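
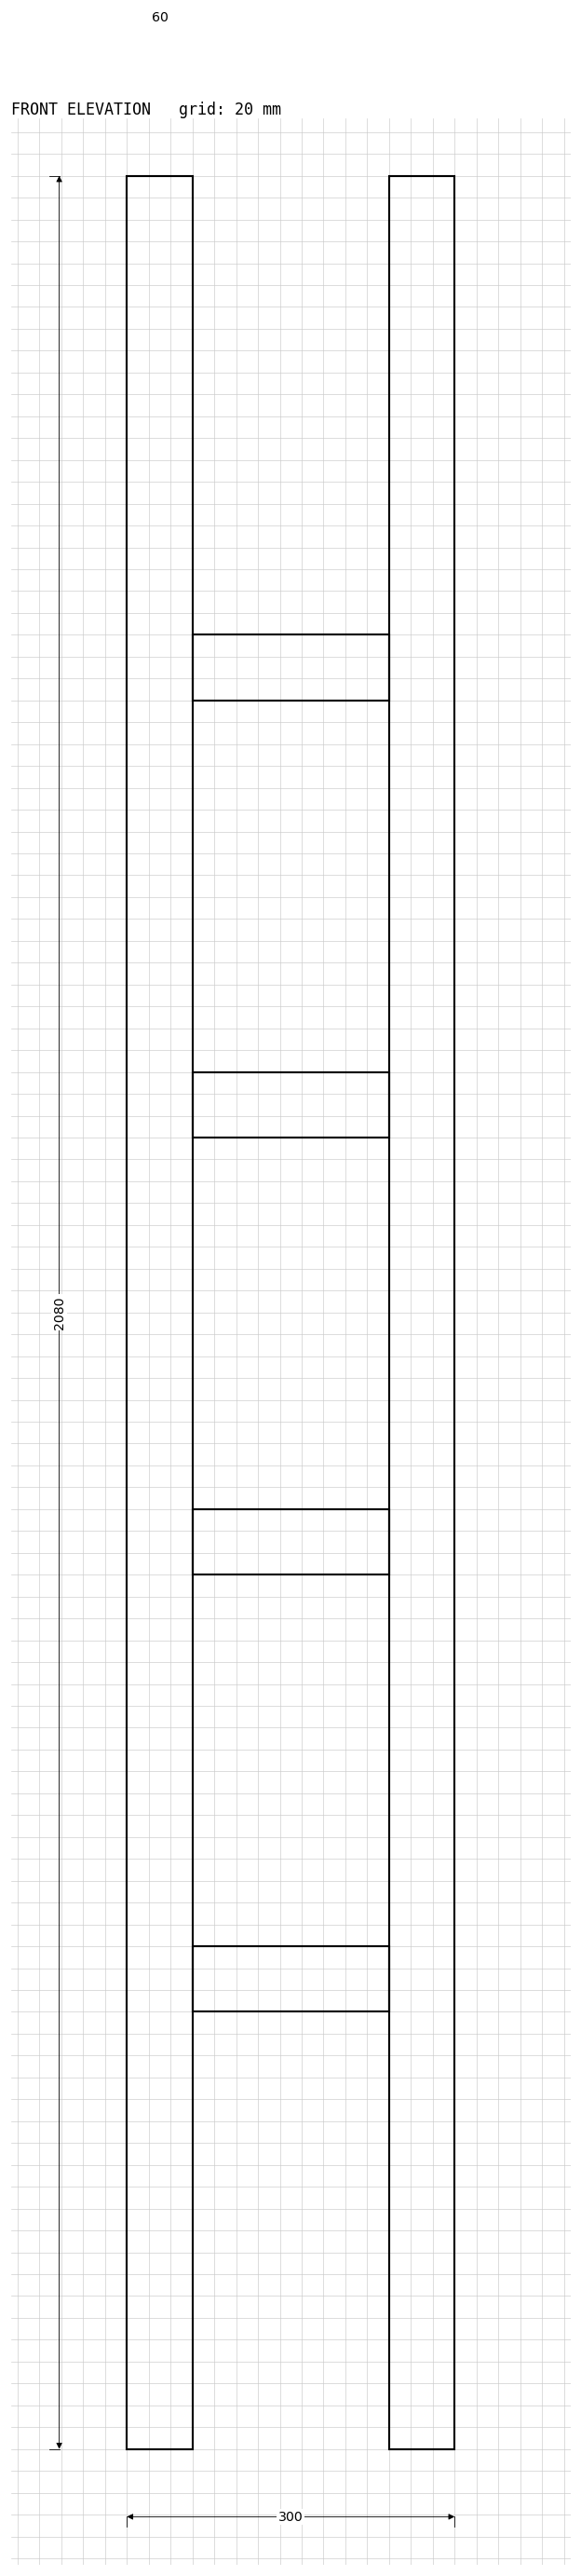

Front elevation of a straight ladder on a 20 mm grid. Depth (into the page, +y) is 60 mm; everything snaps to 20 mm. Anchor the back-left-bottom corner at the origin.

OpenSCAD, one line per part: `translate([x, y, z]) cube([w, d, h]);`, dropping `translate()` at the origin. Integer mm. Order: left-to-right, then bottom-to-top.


cube([60, 60, 2080]);
translate([60, 0, 400]) cube([180, 60, 60]);
translate([60, 0, 800]) cube([180, 60, 60]);
translate([60, 0, 1200]) cube([180, 60, 60]);
translate([60, 0, 1600]) cube([180, 60, 60]);
translate([240, 0, 0]) cube([60, 60, 2080]);


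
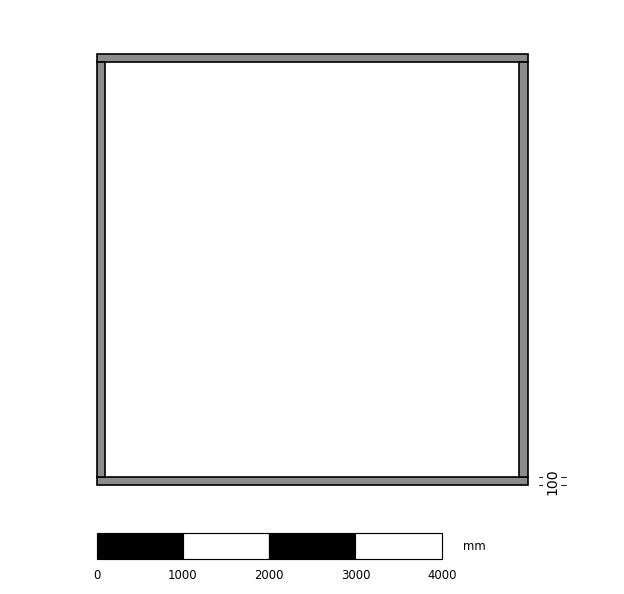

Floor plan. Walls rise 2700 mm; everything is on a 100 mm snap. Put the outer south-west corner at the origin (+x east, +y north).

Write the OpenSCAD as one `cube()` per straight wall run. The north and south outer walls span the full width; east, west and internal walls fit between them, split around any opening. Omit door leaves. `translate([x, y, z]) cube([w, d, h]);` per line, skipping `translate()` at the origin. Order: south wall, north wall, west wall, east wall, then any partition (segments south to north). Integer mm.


cube([5000, 100, 2700]);
translate([0, 4900, 0]) cube([5000, 100, 2700]);
translate([0, 100, 0]) cube([100, 4800, 2700]);
translate([4900, 100, 0]) cube([100, 4800, 2700]);


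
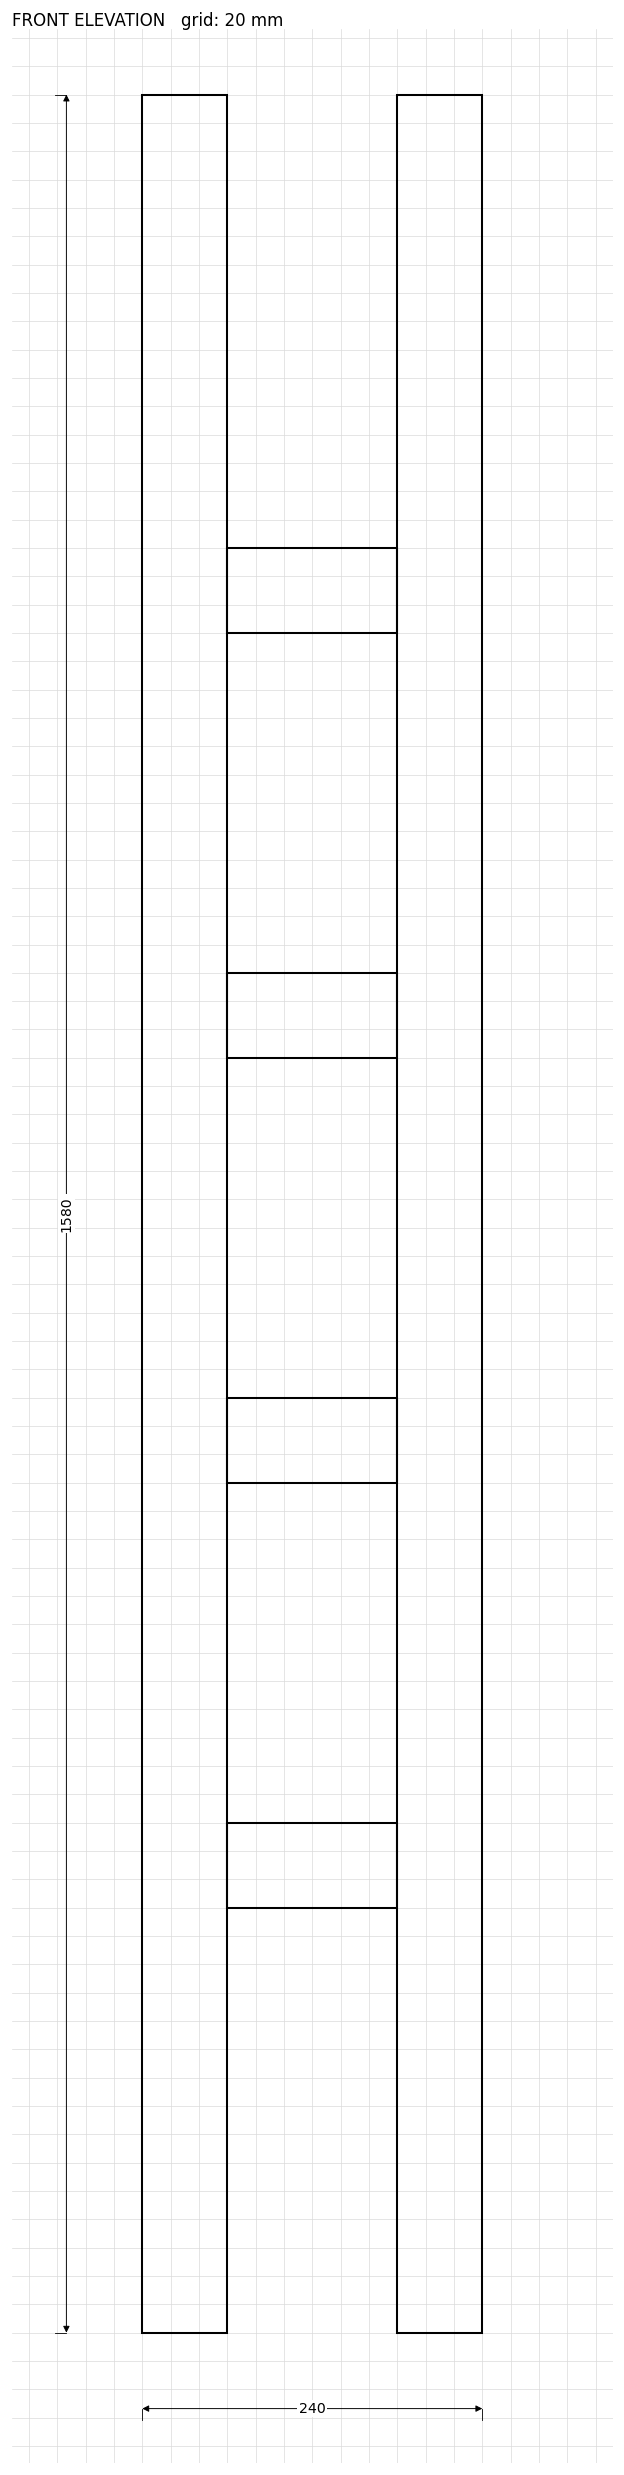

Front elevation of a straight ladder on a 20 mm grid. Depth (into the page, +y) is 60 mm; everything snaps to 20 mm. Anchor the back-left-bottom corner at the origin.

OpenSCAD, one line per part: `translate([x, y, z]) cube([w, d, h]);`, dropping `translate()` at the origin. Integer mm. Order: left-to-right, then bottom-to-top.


cube([60, 60, 1580]);
translate([60, 0, 300]) cube([120, 60, 60]);
translate([60, 0, 600]) cube([120, 60, 60]);
translate([60, 0, 900]) cube([120, 60, 60]);
translate([60, 0, 1200]) cube([120, 60, 60]);
translate([180, 0, 0]) cube([60, 60, 1580]);


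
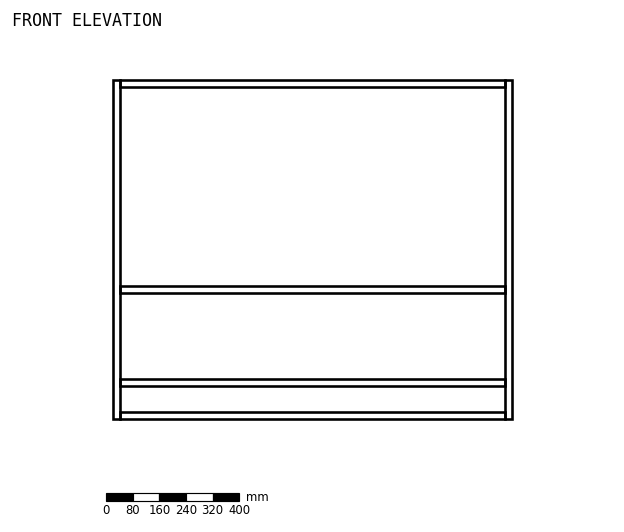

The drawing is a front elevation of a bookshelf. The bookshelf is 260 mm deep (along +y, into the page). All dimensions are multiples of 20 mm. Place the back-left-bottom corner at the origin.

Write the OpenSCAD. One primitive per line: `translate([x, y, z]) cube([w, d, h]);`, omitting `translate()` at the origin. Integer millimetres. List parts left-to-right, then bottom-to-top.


cube([20, 260, 1020]);
translate([20, 0, 0]) cube([1160, 260, 20]);
translate([20, 0, 100]) cube([1160, 260, 20]);
translate([20, 0, 380]) cube([1160, 260, 20]);
translate([20, 0, 1000]) cube([1160, 260, 20]);
translate([1180, 0, 0]) cube([20, 260, 1020]);


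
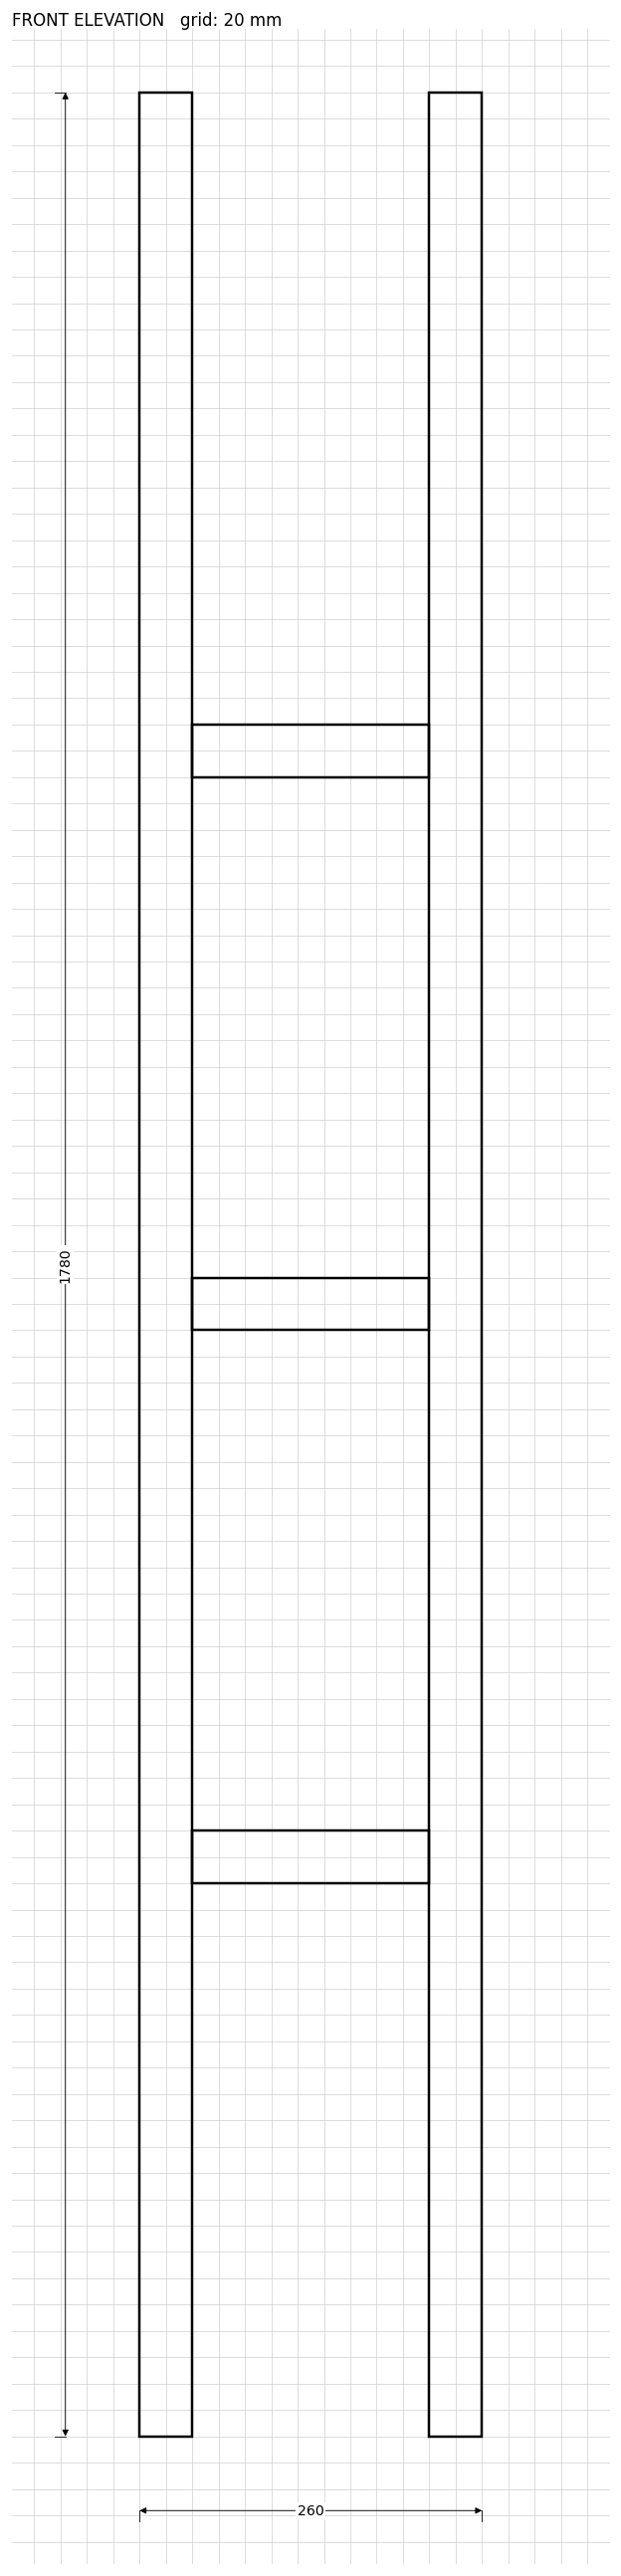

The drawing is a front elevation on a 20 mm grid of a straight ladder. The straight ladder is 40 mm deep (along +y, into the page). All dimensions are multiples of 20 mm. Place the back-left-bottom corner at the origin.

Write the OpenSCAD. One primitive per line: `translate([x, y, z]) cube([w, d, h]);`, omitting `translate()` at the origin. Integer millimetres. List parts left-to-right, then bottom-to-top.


cube([40, 40, 1780]);
translate([40, 0, 420]) cube([180, 40, 40]);
translate([40, 0, 840]) cube([180, 40, 40]);
translate([40, 0, 1260]) cube([180, 40, 40]);
translate([220, 0, 0]) cube([40, 40, 1780]);


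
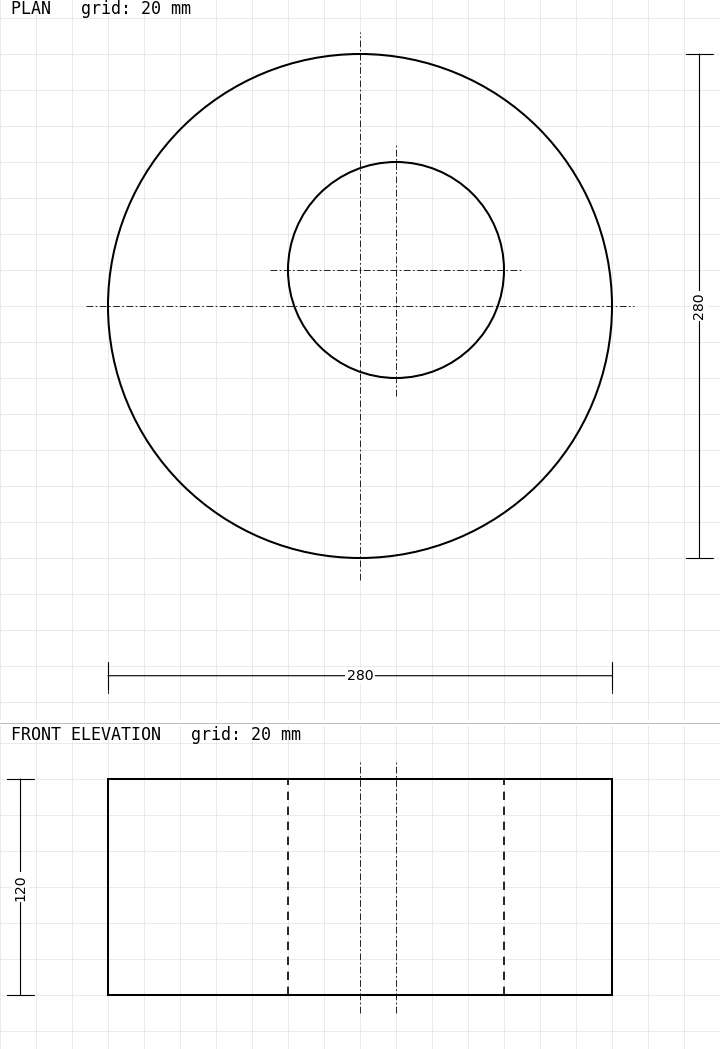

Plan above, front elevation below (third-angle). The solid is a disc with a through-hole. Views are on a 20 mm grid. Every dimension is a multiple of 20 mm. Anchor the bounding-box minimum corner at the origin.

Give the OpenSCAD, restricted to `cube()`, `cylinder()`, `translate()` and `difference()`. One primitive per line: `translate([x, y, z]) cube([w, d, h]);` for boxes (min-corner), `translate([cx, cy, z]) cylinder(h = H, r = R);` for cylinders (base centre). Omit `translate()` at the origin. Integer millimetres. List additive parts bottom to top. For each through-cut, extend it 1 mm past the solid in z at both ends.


difference() {
  translate([140, 140, 0]) cylinder(h = 120, r = 140);
  translate([160, 160, -1]) cylinder(h = 122, r = 60);
}


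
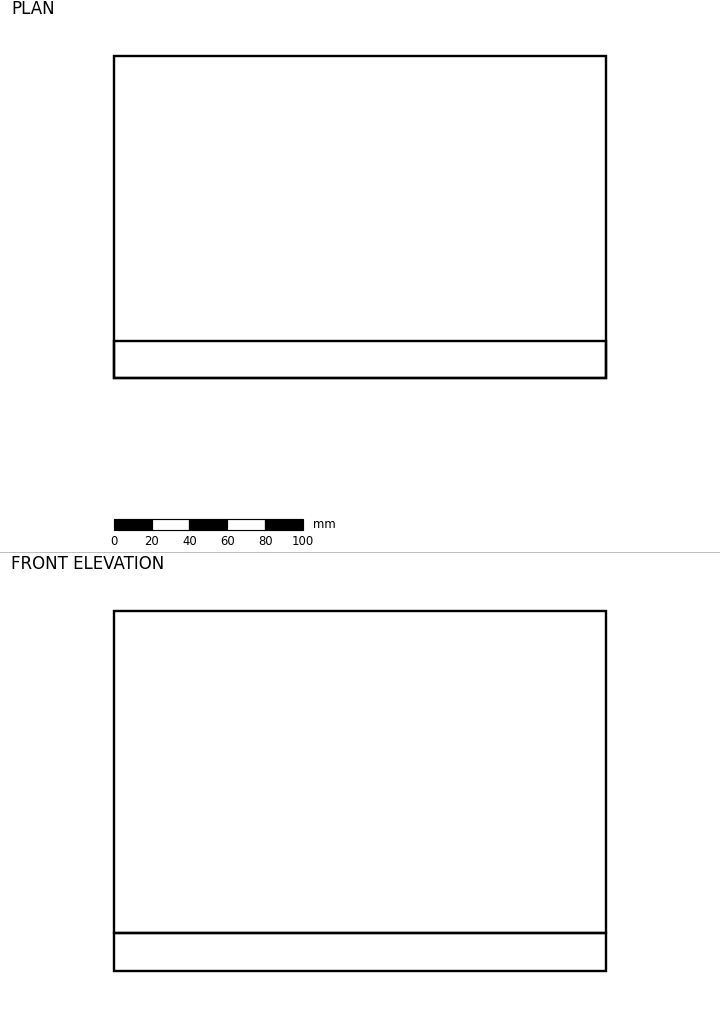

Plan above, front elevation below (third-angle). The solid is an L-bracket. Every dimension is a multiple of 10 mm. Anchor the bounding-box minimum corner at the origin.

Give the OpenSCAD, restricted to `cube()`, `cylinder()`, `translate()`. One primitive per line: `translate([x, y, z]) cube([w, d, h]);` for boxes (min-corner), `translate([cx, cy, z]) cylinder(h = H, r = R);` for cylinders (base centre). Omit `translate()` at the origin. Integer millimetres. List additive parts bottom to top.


cube([260, 170, 20]);
translate([0, 0, 20]) cube([260, 20, 170]);


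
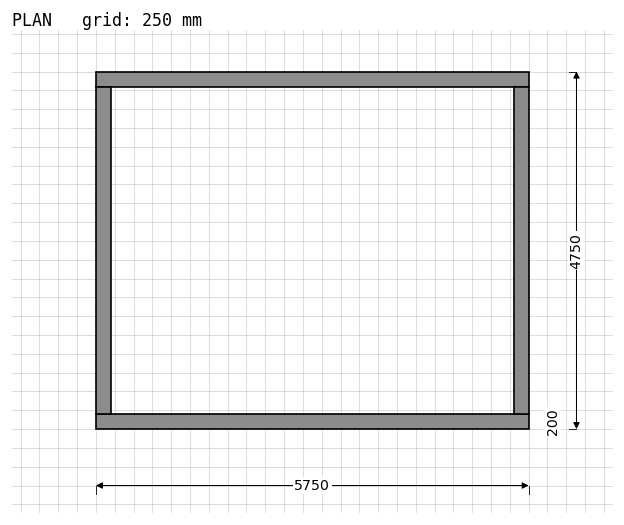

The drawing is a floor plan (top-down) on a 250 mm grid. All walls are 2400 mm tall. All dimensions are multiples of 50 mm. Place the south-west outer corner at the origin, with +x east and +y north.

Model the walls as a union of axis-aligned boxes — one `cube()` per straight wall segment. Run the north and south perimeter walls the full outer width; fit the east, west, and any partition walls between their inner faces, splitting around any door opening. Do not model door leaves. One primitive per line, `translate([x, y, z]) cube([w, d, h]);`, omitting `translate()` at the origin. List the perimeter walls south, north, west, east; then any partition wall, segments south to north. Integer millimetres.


cube([5750, 200, 2400]);
translate([0, 4550, 0]) cube([5750, 200, 2400]);
translate([0, 200, 0]) cube([200, 4350, 2400]);
translate([5550, 200, 0]) cube([200, 4350, 2400]);


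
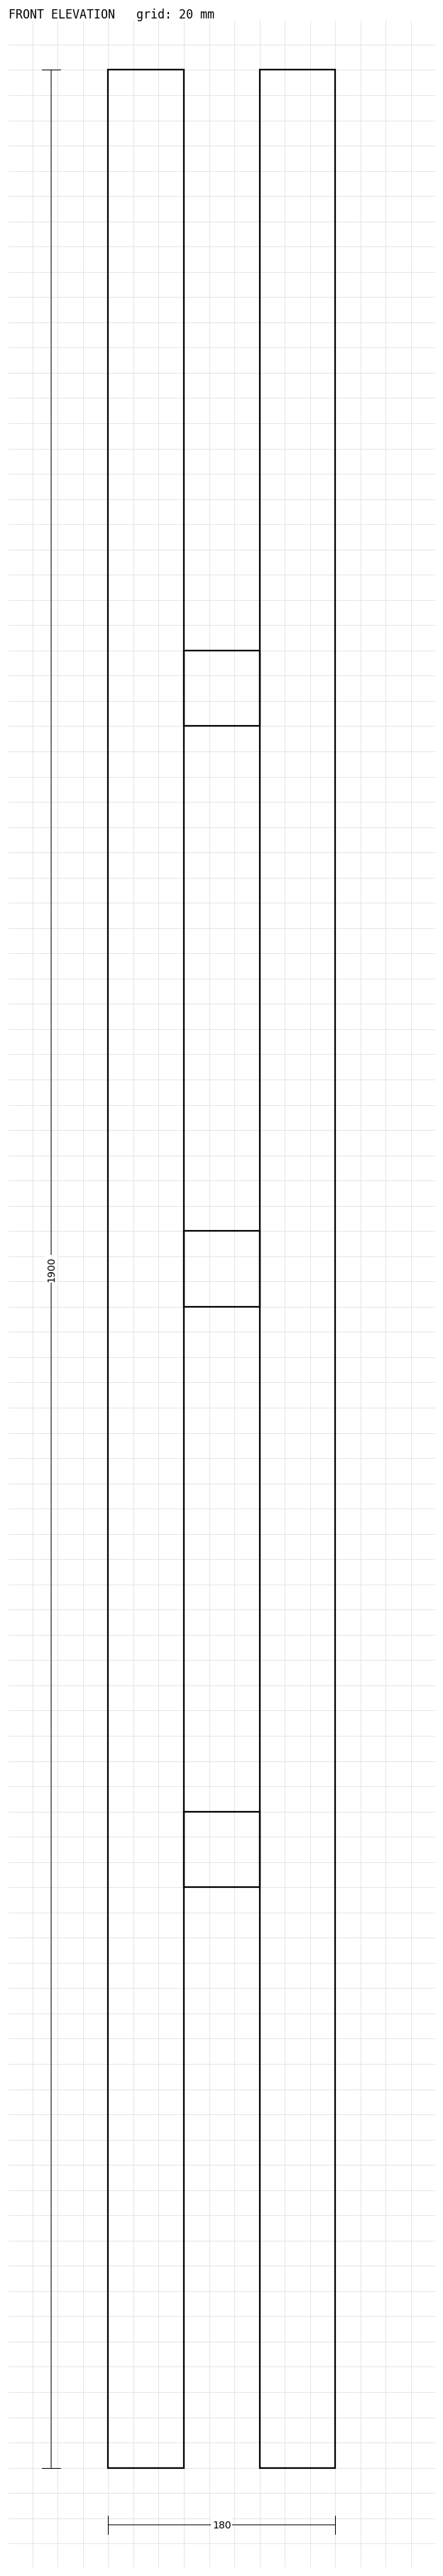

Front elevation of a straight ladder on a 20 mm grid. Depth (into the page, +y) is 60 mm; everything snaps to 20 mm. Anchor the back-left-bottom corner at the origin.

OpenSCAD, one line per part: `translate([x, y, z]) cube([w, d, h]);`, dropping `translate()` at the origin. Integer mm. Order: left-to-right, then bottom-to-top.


cube([60, 60, 1900]);
translate([60, 0, 460]) cube([60, 60, 60]);
translate([60, 0, 920]) cube([60, 60, 60]);
translate([60, 0, 1380]) cube([60, 60, 60]);
translate([120, 0, 0]) cube([60, 60, 1900]);


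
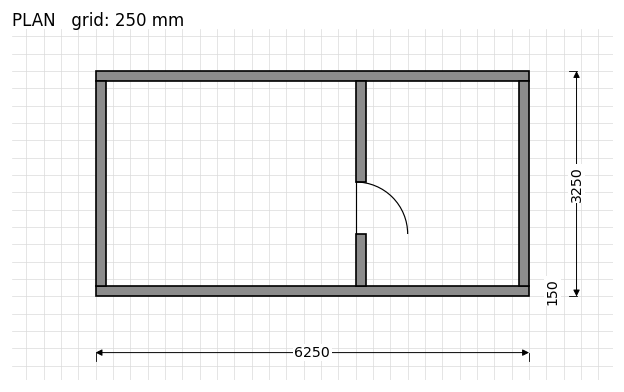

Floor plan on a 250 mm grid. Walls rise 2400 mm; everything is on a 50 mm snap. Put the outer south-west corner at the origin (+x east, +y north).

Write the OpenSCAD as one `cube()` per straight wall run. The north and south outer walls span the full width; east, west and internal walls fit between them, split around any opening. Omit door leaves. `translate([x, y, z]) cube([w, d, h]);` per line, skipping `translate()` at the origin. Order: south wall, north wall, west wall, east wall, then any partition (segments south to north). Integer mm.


cube([6250, 150, 2400]);
translate([0, 3100, 0]) cube([6250, 150, 2400]);
translate([0, 150, 0]) cube([150, 2950, 2400]);
translate([6100, 150, 0]) cube([150, 2950, 2400]);
translate([3750, 150, 0]) cube([150, 750, 2400]);
translate([3750, 1650, 0]) cube([150, 1450, 2400]);


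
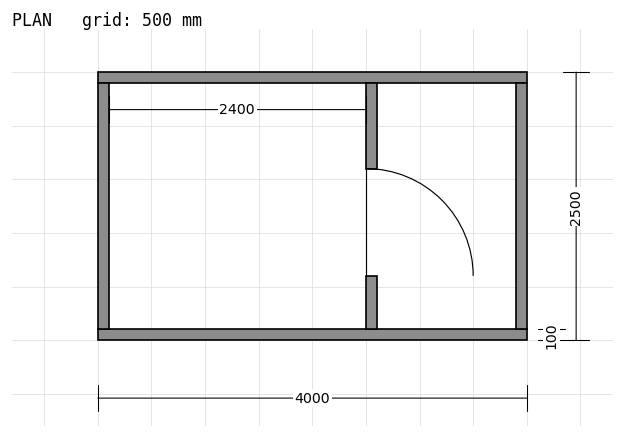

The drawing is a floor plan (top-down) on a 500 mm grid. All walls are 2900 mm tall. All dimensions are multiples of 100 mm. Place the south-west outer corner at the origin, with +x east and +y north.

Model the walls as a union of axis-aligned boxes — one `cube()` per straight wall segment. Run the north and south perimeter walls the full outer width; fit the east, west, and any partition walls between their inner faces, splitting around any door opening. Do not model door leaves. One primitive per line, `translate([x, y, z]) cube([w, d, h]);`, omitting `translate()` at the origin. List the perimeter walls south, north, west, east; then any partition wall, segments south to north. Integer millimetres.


cube([4000, 100, 2900]);
translate([0, 2400, 0]) cube([4000, 100, 2900]);
translate([0, 100, 0]) cube([100, 2300, 2900]);
translate([3900, 100, 0]) cube([100, 2300, 2900]);
translate([2500, 100, 0]) cube([100, 500, 2900]);
translate([2500, 1600, 0]) cube([100, 800, 2900]);


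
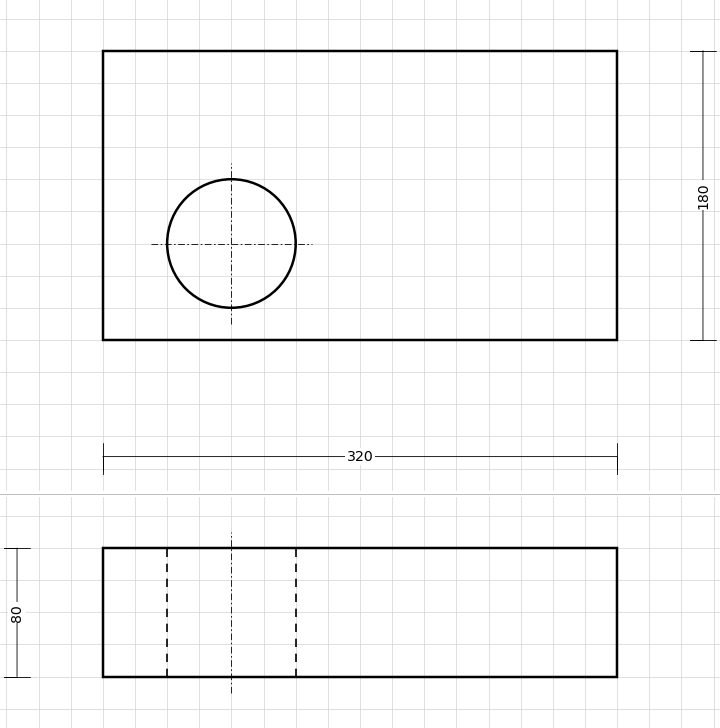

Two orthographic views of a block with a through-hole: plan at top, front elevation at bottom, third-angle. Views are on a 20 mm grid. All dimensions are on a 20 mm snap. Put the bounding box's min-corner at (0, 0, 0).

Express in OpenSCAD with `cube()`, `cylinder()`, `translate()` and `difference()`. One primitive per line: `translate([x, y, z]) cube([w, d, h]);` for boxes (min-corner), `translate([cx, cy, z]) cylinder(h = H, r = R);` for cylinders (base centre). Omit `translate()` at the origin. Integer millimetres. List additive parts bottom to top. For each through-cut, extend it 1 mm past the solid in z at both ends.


difference() {
  cube([320, 180, 80]);
  translate([80, 60, -1]) cylinder(h = 82, r = 40);
}


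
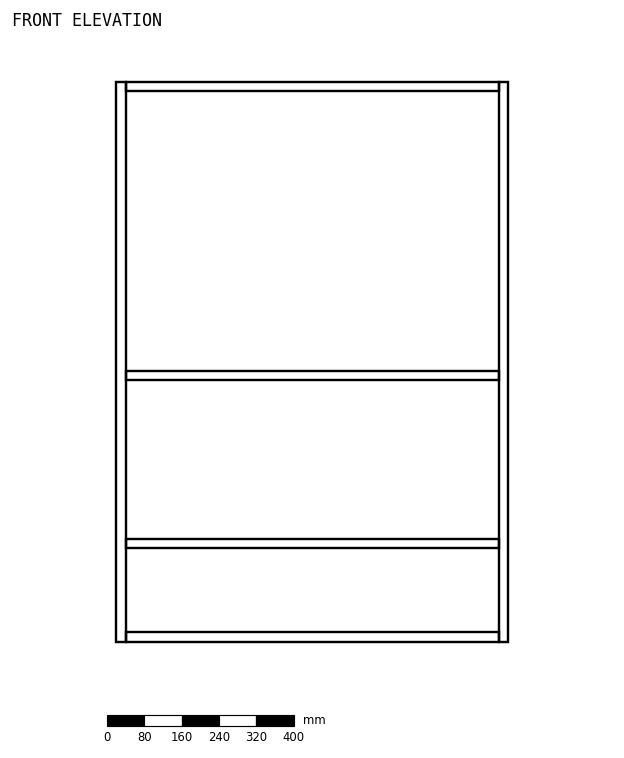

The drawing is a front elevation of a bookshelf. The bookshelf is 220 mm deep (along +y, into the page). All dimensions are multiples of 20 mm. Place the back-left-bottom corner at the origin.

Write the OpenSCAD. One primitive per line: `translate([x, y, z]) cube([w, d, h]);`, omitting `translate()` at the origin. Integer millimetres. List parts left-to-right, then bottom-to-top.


cube([20, 220, 1200]);
translate([20, 0, 0]) cube([800, 220, 20]);
translate([20, 0, 200]) cube([800, 220, 20]);
translate([20, 0, 560]) cube([800, 220, 20]);
translate([20, 0, 1180]) cube([800, 220, 20]);
translate([820, 0, 0]) cube([20, 220, 1200]);


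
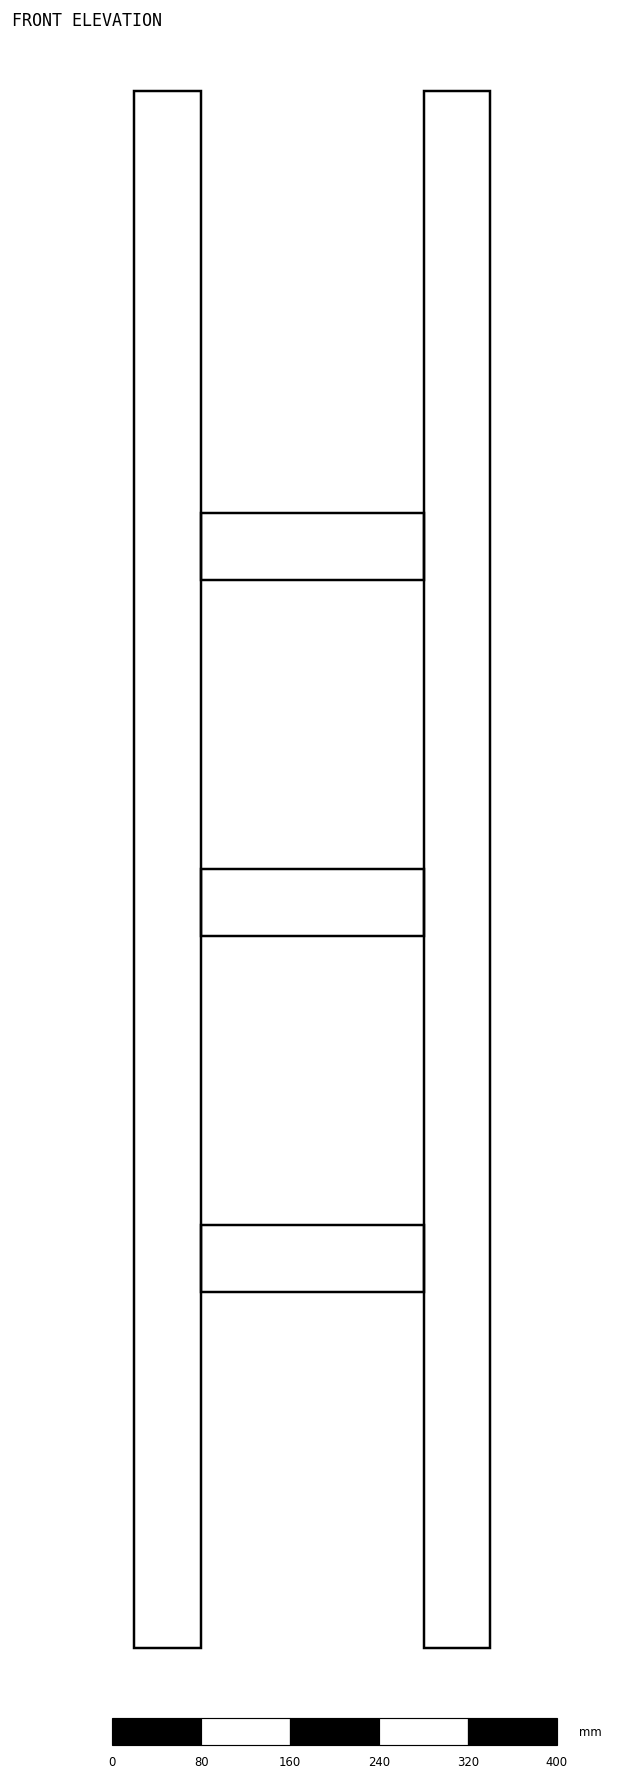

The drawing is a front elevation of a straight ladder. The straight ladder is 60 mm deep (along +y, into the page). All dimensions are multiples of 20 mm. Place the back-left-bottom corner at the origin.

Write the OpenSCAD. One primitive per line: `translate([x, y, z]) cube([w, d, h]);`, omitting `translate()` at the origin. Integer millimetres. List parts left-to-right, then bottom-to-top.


cube([60, 60, 1400]);
translate([60, 0, 320]) cube([200, 60, 60]);
translate([60, 0, 640]) cube([200, 60, 60]);
translate([60, 0, 960]) cube([200, 60, 60]);
translate([260, 0, 0]) cube([60, 60, 1400]);


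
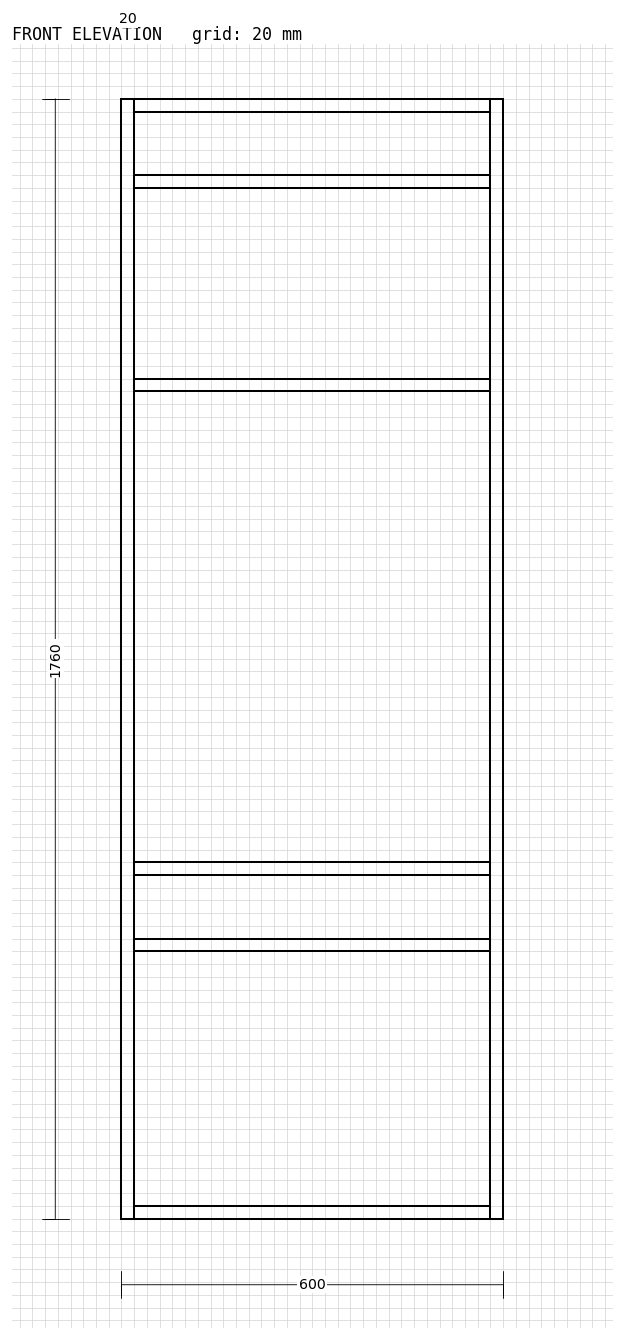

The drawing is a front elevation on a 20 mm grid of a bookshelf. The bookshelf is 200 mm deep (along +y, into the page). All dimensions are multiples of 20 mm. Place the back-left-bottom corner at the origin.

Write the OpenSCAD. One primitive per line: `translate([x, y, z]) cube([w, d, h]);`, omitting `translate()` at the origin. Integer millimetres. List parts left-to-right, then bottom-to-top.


cube([20, 200, 1760]);
translate([20, 0, 0]) cube([560, 200, 20]);
translate([20, 0, 420]) cube([560, 200, 20]);
translate([20, 0, 540]) cube([560, 200, 20]);
translate([20, 0, 1300]) cube([560, 200, 20]);
translate([20, 0, 1620]) cube([560, 200, 20]);
translate([20, 0, 1740]) cube([560, 200, 20]);
translate([580, 0, 0]) cube([20, 200, 1760]);


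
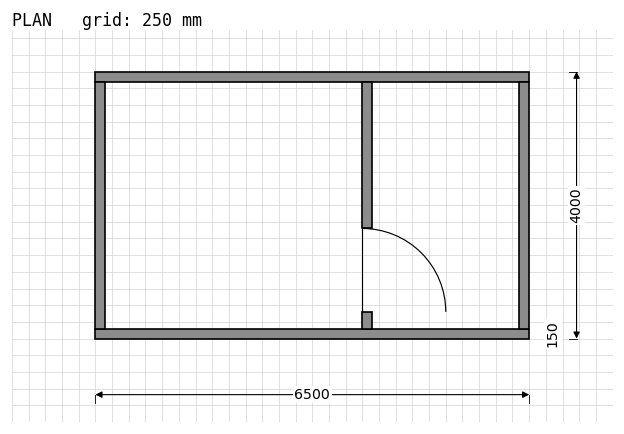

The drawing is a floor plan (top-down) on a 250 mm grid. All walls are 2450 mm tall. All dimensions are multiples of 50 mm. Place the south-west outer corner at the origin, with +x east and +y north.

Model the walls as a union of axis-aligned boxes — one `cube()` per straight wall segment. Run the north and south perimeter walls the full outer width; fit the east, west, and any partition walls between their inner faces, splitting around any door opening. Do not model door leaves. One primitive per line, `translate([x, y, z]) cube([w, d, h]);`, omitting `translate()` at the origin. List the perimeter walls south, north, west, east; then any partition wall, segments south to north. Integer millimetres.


cube([6500, 150, 2450]);
translate([0, 3850, 0]) cube([6500, 150, 2450]);
translate([0, 150, 0]) cube([150, 3700, 2450]);
translate([6350, 150, 0]) cube([150, 3700, 2450]);
translate([4000, 150, 0]) cube([150, 250, 2450]);
translate([4000, 1650, 0]) cube([150, 2200, 2450]);


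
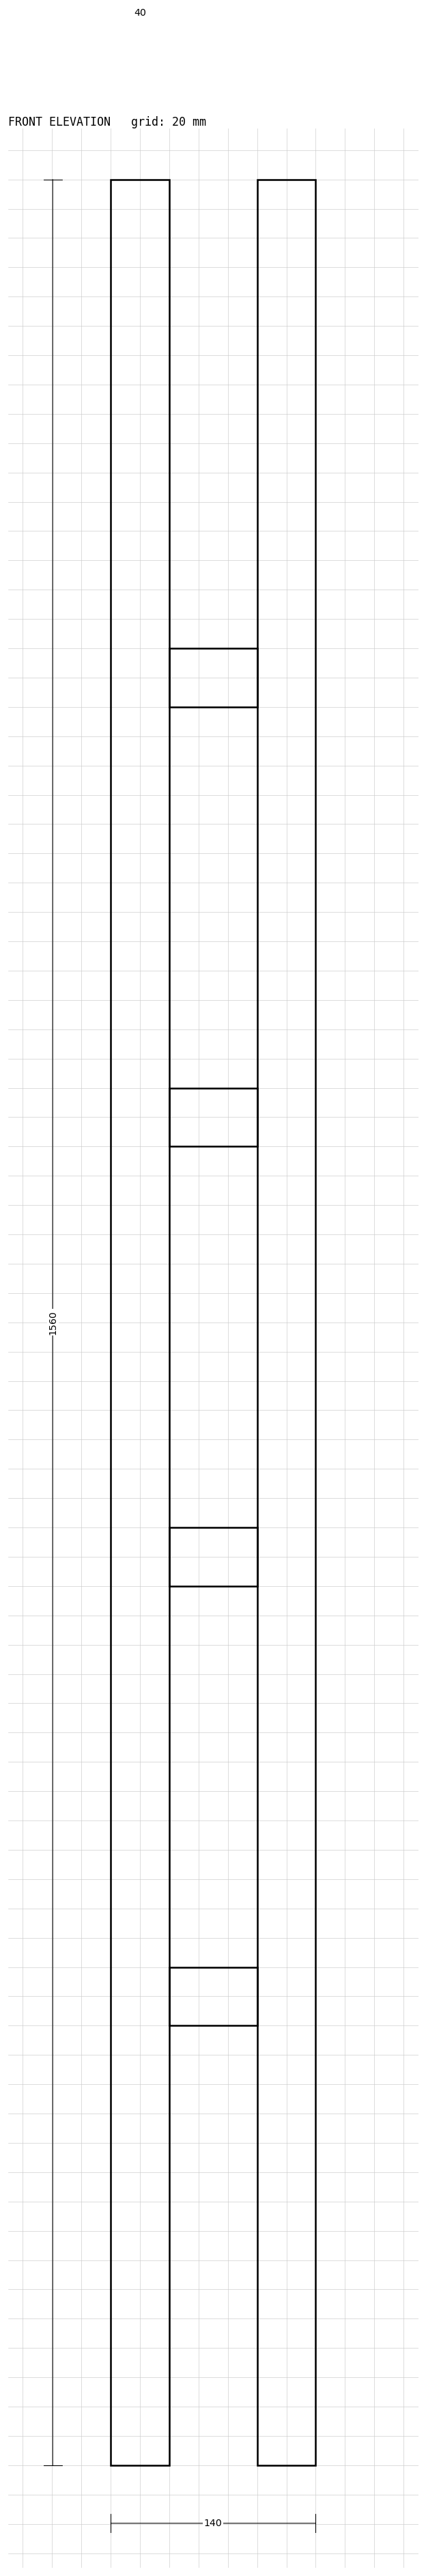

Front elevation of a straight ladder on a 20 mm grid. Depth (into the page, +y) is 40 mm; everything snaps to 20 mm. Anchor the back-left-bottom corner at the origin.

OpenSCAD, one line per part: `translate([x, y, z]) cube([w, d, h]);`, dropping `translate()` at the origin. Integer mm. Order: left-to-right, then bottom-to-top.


cube([40, 40, 1560]);
translate([40, 0, 300]) cube([60, 40, 40]);
translate([40, 0, 600]) cube([60, 40, 40]);
translate([40, 0, 900]) cube([60, 40, 40]);
translate([40, 0, 1200]) cube([60, 40, 40]);
translate([100, 0, 0]) cube([40, 40, 1560]);


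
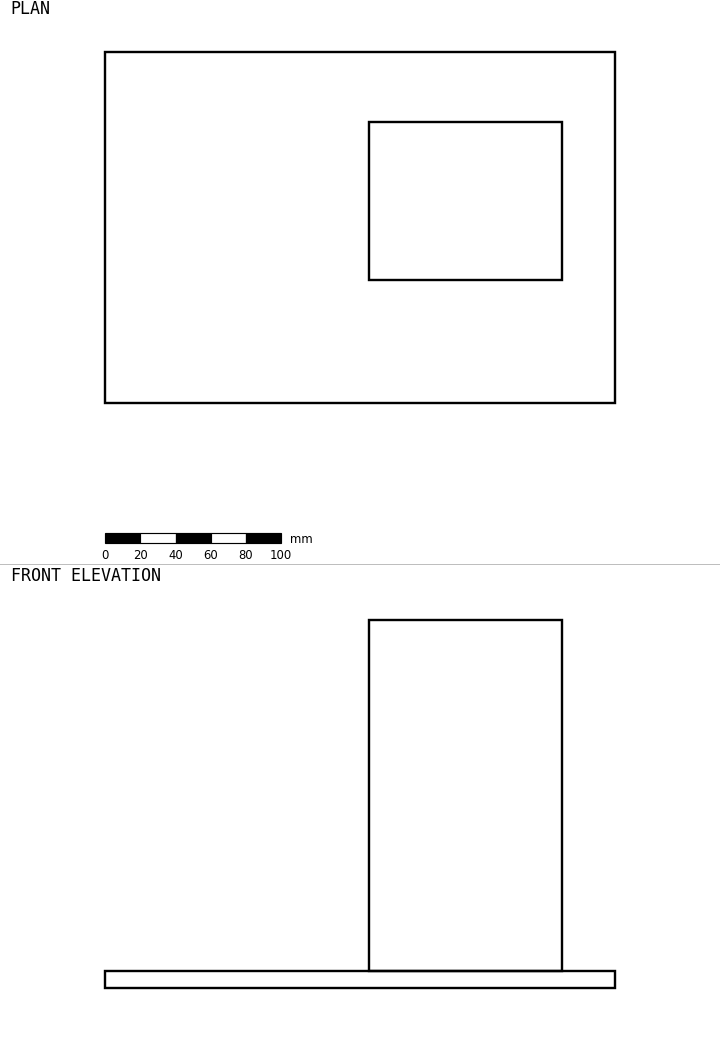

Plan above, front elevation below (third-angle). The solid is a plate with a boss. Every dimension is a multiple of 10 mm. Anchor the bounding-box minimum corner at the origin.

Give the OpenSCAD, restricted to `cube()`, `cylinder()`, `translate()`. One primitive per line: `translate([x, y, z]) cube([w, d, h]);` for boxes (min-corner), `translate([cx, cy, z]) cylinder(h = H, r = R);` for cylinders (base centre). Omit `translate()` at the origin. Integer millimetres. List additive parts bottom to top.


cube([290, 200, 10]);
translate([150, 70, 10]) cube([110, 90, 200]);


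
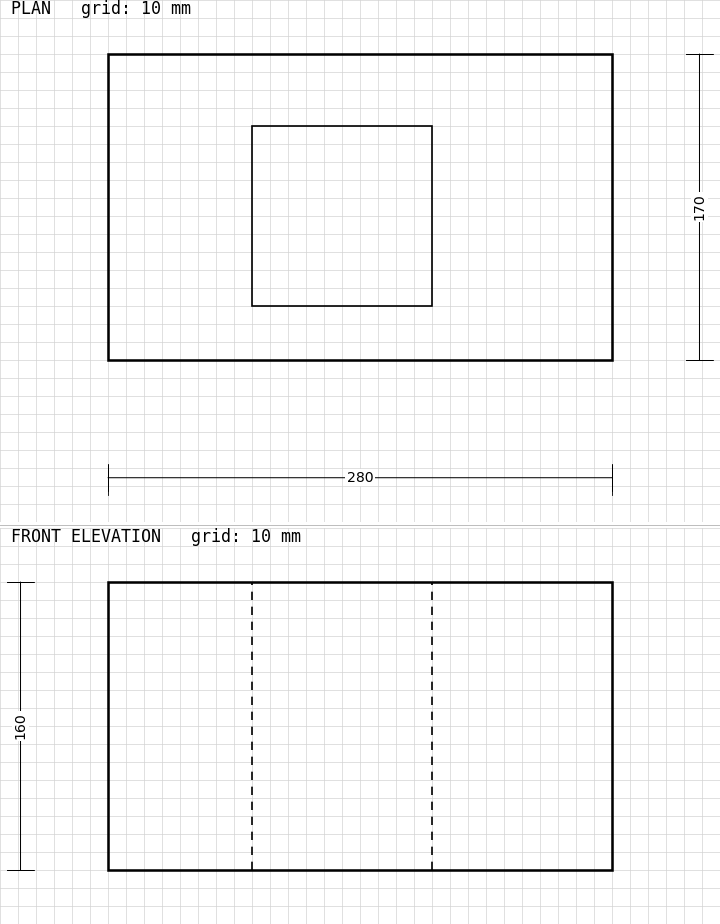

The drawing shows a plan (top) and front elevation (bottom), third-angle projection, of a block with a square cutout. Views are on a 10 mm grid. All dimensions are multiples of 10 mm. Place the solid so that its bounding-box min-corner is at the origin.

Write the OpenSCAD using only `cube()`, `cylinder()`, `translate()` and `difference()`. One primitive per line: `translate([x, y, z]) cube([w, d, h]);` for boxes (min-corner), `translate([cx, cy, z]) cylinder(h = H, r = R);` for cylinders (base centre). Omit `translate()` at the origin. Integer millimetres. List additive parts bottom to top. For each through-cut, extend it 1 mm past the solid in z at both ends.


difference() {
  cube([280, 170, 160]);
  translate([80, 30, -1]) cube([100, 100, 162]);
}


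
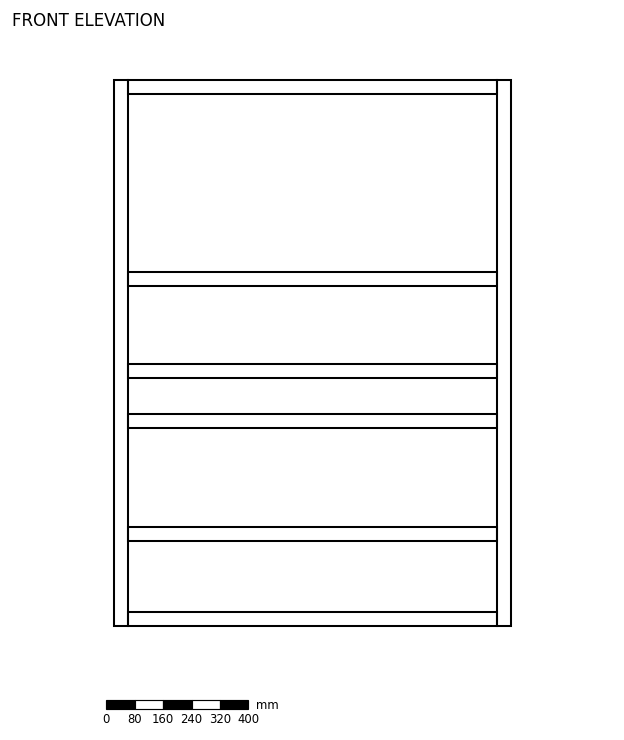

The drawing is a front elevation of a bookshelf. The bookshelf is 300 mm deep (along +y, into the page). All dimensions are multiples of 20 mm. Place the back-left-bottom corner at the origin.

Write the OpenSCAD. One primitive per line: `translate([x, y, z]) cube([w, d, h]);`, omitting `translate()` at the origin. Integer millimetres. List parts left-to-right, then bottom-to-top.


cube([40, 300, 1540]);
translate([40, 0, 0]) cube([1040, 300, 40]);
translate([40, 0, 240]) cube([1040, 300, 40]);
translate([40, 0, 560]) cube([1040, 300, 40]);
translate([40, 0, 700]) cube([1040, 300, 40]);
translate([40, 0, 960]) cube([1040, 300, 40]);
translate([40, 0, 1500]) cube([1040, 300, 40]);
translate([1080, 0, 0]) cube([40, 300, 1540]);


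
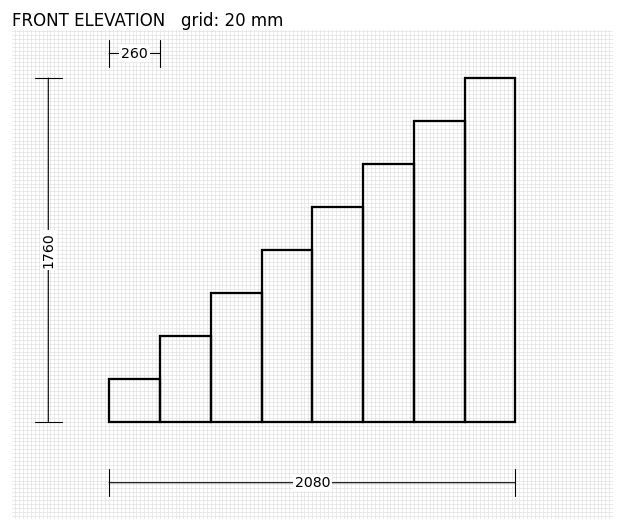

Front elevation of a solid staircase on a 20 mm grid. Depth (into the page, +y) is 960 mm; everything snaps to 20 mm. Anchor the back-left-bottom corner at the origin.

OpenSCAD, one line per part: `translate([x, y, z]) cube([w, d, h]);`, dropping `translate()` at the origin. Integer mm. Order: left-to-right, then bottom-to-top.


cube([260, 960, 220]);
translate([260, 0, 0]) cube([260, 960, 440]);
translate([520, 0, 0]) cube([260, 960, 660]);
translate([780, 0, 0]) cube([260, 960, 880]);
translate([1040, 0, 0]) cube([260, 960, 1100]);
translate([1300, 0, 0]) cube([260, 960, 1320]);
translate([1560, 0, 0]) cube([260, 960, 1540]);
translate([1820, 0, 0]) cube([260, 960, 1760]);


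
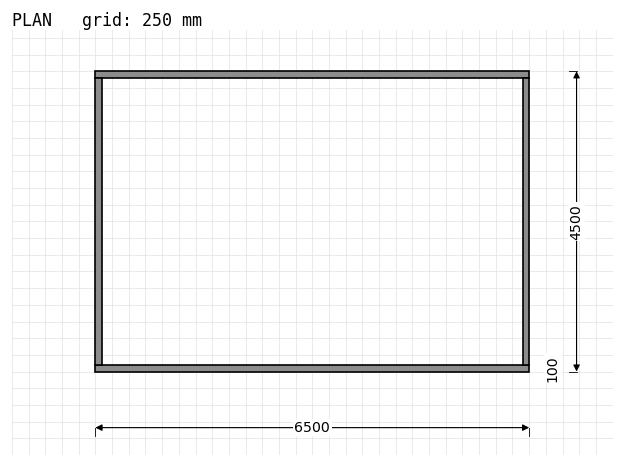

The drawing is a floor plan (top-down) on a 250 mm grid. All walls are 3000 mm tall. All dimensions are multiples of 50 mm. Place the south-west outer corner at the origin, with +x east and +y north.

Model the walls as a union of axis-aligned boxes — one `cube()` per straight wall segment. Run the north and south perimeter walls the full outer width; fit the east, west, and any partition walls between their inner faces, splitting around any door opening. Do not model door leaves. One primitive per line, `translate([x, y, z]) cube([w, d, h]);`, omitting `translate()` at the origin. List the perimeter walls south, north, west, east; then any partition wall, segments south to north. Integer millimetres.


cube([6500, 100, 3000]);
translate([0, 4400, 0]) cube([6500, 100, 3000]);
translate([0, 100, 0]) cube([100, 4300, 3000]);
translate([6400, 100, 0]) cube([100, 4300, 3000]);


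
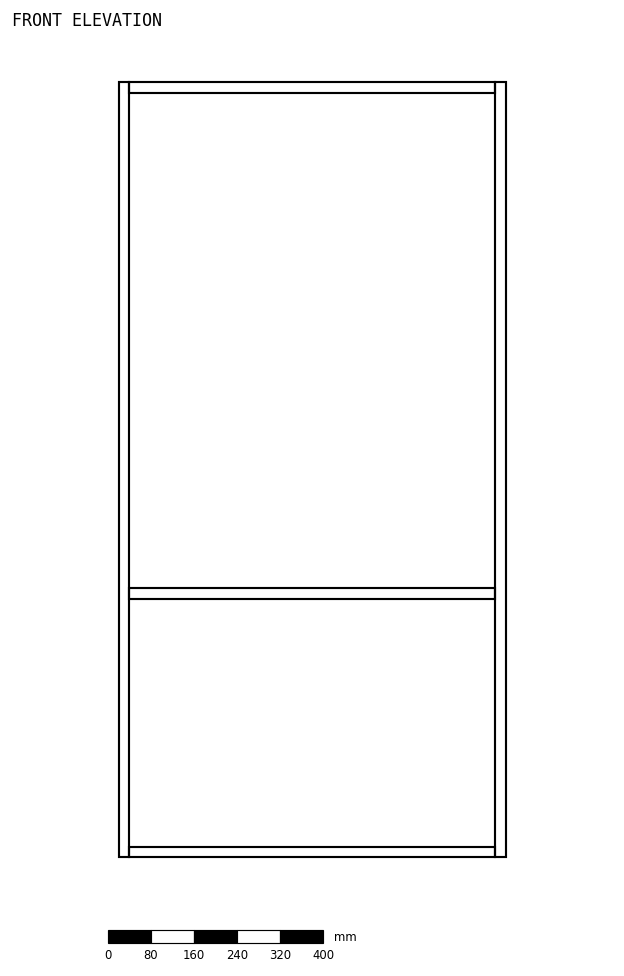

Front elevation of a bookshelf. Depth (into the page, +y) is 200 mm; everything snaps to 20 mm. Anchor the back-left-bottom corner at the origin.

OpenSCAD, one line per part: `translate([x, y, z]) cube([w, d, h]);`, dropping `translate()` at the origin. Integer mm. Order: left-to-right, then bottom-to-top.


cube([20, 200, 1440]);
translate([20, 0, 0]) cube([680, 200, 20]);
translate([20, 0, 480]) cube([680, 200, 20]);
translate([20, 0, 1420]) cube([680, 200, 20]);
translate([700, 0, 0]) cube([20, 200, 1440]);


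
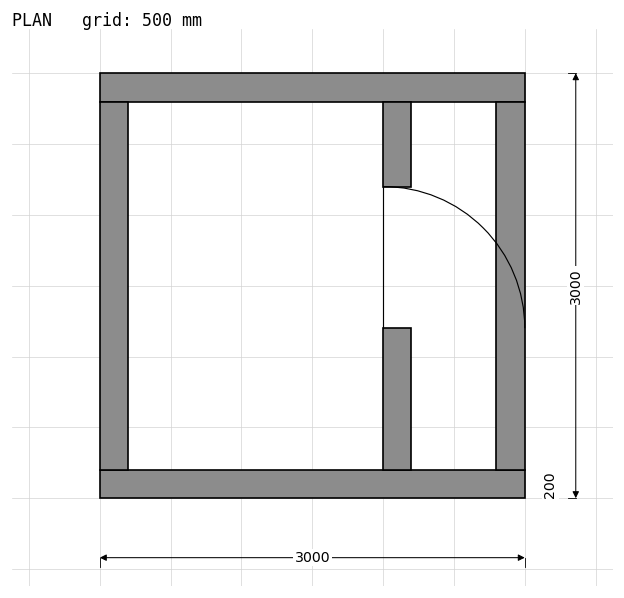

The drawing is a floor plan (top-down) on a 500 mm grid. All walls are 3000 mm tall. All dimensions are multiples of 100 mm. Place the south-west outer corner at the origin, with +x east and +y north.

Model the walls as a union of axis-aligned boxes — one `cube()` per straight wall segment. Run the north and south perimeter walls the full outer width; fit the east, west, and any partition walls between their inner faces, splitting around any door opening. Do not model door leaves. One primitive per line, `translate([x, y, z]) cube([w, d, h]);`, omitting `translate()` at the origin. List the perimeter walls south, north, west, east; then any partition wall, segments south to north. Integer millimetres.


cube([3000, 200, 3000]);
translate([0, 2800, 0]) cube([3000, 200, 3000]);
translate([0, 200, 0]) cube([200, 2600, 3000]);
translate([2800, 200, 0]) cube([200, 2600, 3000]);
translate([2000, 200, 0]) cube([200, 1000, 3000]);
translate([2000, 2200, 0]) cube([200, 600, 3000]);


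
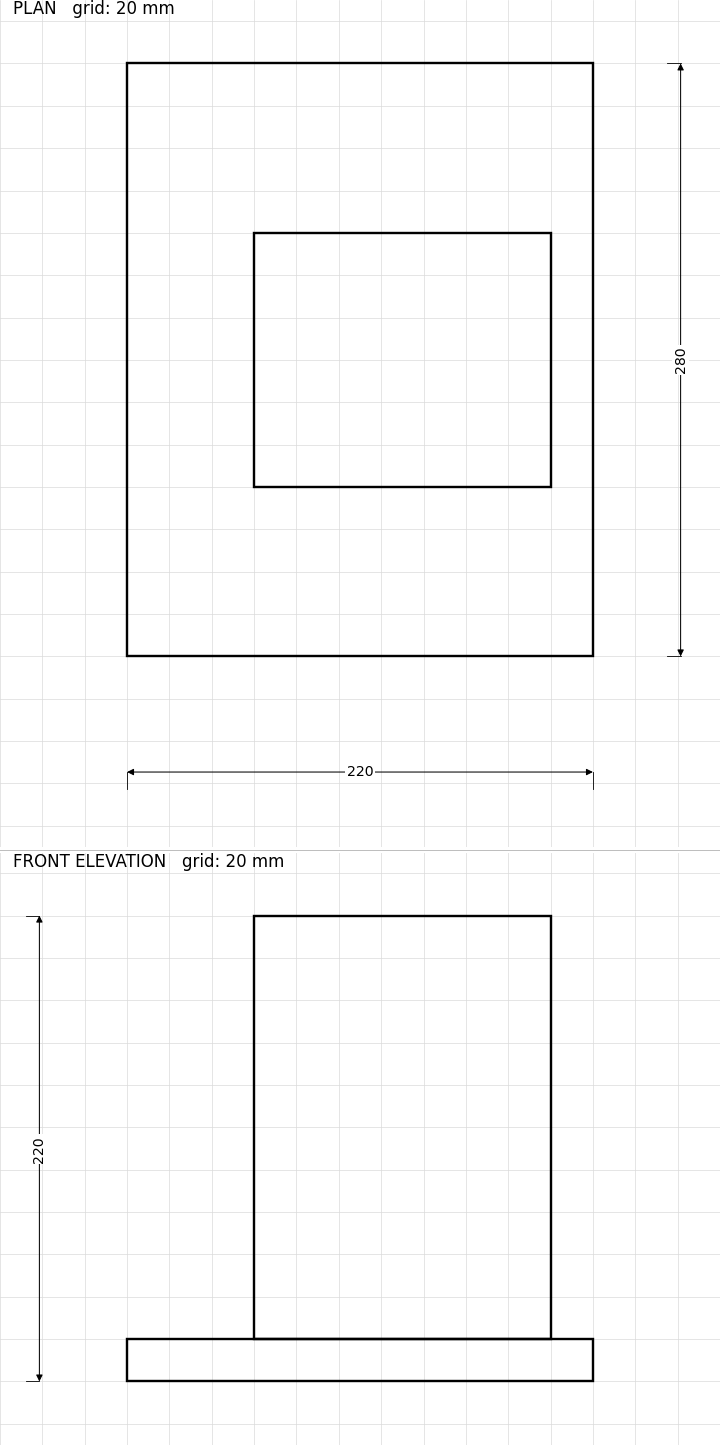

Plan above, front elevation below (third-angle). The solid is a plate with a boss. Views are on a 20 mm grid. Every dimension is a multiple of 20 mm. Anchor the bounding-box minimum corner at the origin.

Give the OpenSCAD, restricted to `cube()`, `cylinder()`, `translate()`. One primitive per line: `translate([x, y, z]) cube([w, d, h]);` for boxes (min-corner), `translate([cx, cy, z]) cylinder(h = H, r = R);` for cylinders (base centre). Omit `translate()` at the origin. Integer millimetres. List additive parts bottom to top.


cube([220, 280, 20]);
translate([60, 80, 20]) cube([140, 120, 200]);


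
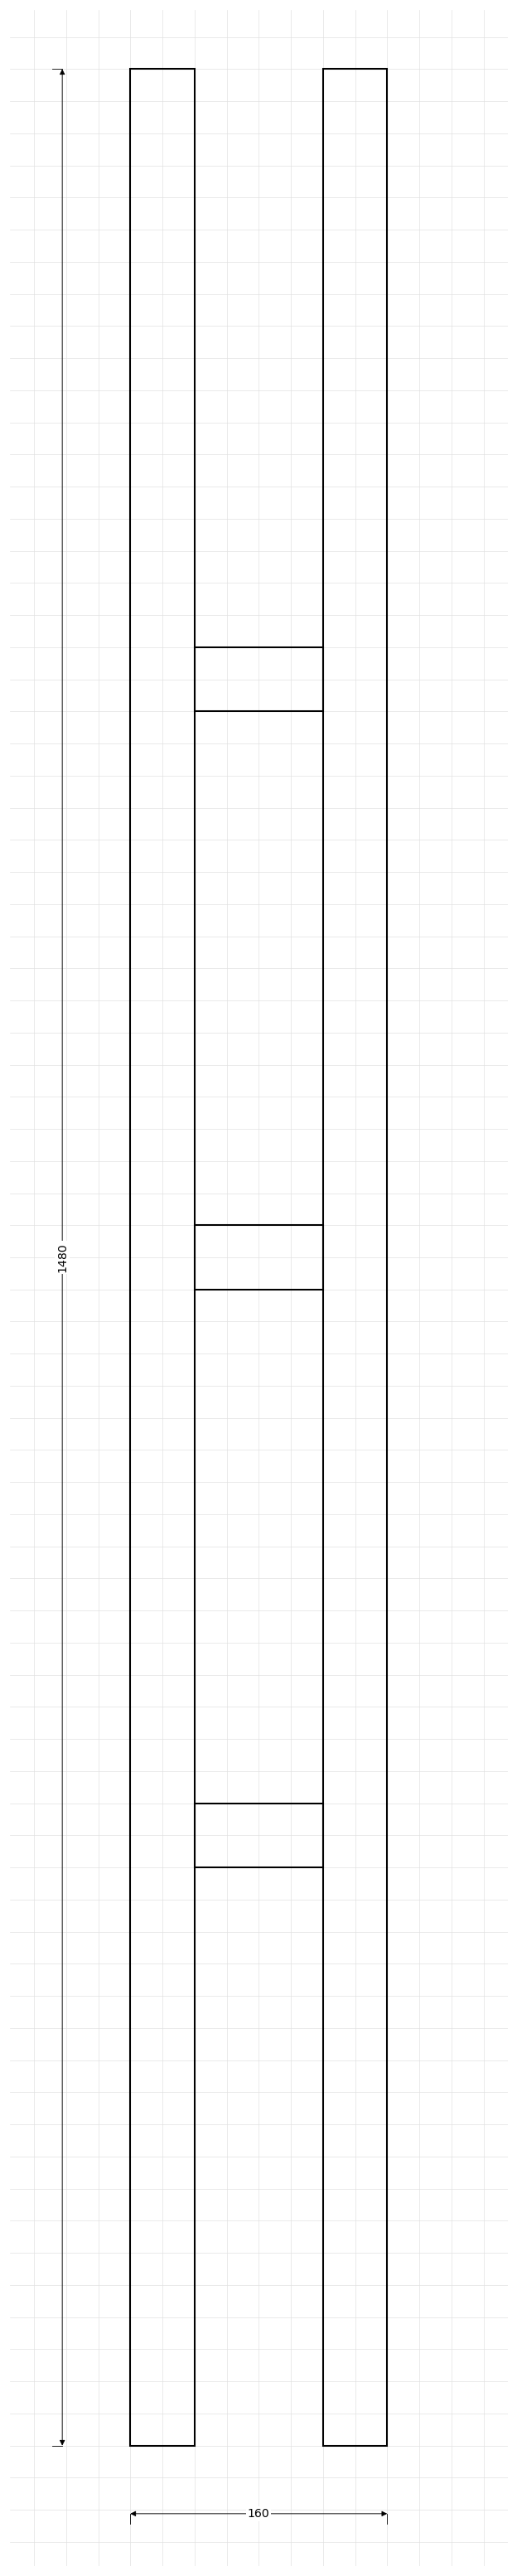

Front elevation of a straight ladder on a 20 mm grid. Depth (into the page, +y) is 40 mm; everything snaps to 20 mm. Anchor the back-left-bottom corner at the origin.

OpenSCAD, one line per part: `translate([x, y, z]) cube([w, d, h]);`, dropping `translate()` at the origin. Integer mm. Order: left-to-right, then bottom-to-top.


cube([40, 40, 1480]);
translate([40, 0, 360]) cube([80, 40, 40]);
translate([40, 0, 720]) cube([80, 40, 40]);
translate([40, 0, 1080]) cube([80, 40, 40]);
translate([120, 0, 0]) cube([40, 40, 1480]);


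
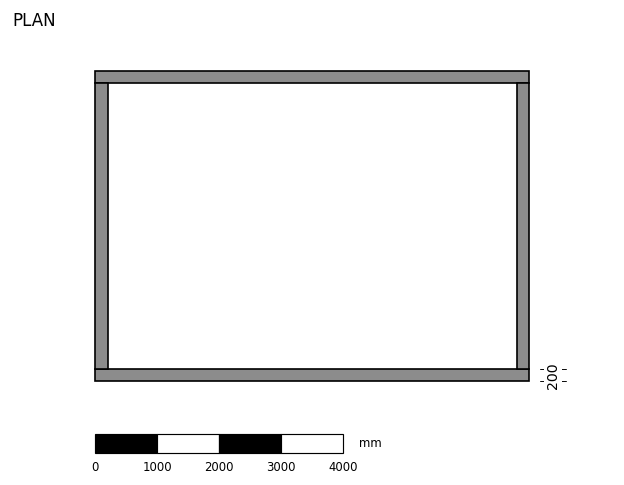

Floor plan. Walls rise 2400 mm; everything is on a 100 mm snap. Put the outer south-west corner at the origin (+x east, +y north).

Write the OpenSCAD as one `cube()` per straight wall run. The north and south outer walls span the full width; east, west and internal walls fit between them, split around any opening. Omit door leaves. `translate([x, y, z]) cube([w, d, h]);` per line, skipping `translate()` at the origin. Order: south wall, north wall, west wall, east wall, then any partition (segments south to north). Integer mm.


cube([7000, 200, 2400]);
translate([0, 4800, 0]) cube([7000, 200, 2400]);
translate([0, 200, 0]) cube([200, 4600, 2400]);
translate([6800, 200, 0]) cube([200, 4600, 2400]);


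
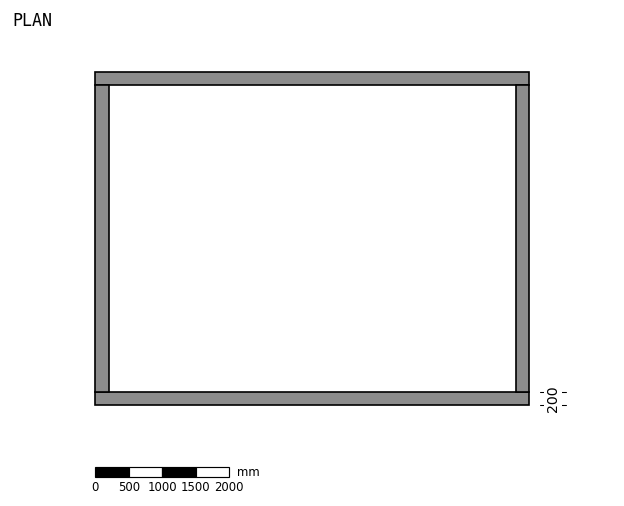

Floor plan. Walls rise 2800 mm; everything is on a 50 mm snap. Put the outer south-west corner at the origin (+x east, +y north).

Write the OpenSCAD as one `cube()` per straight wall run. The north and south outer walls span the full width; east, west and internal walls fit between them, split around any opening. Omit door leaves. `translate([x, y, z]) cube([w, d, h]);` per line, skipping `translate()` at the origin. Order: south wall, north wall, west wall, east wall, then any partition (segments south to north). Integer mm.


cube([6500, 200, 2800]);
translate([0, 4800, 0]) cube([6500, 200, 2800]);
translate([0, 200, 0]) cube([200, 4600, 2800]);
translate([6300, 200, 0]) cube([200, 4600, 2800]);


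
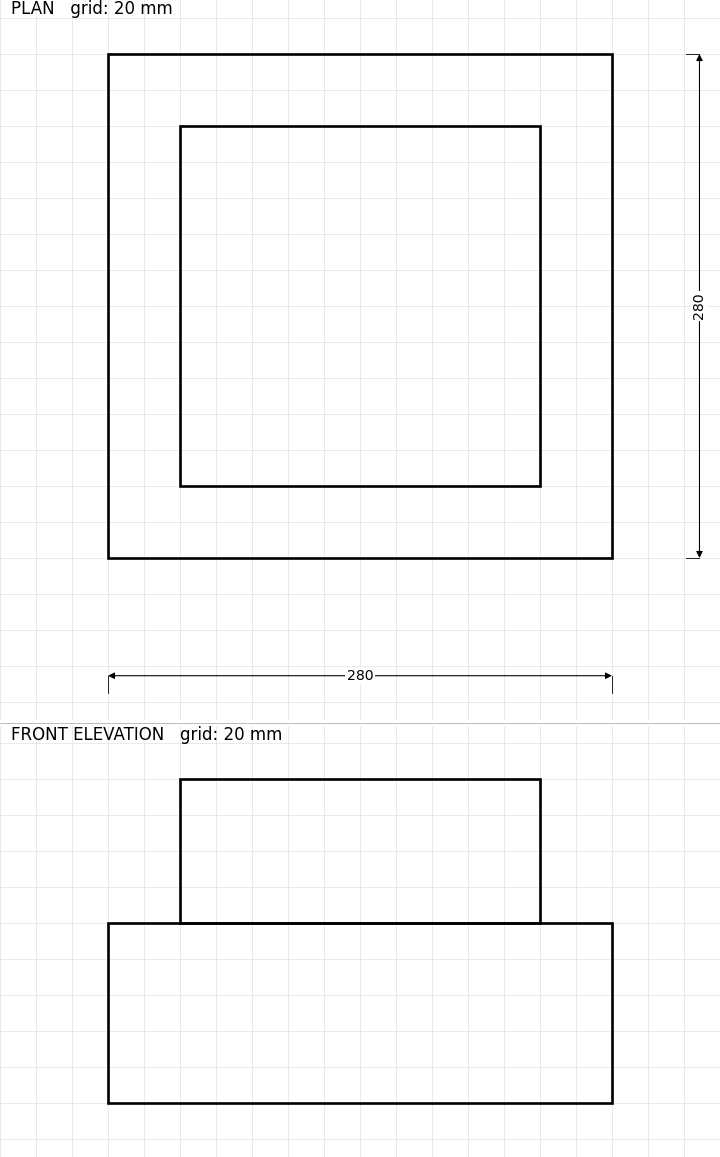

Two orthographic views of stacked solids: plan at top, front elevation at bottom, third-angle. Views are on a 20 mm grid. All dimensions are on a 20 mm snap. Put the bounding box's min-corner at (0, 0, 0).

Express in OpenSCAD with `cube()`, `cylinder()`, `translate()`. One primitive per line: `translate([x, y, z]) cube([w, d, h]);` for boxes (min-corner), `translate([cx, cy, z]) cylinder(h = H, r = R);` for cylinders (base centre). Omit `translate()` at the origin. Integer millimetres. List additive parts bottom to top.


cube([280, 280, 100]);
translate([40, 40, 100]) cube([200, 200, 80]);


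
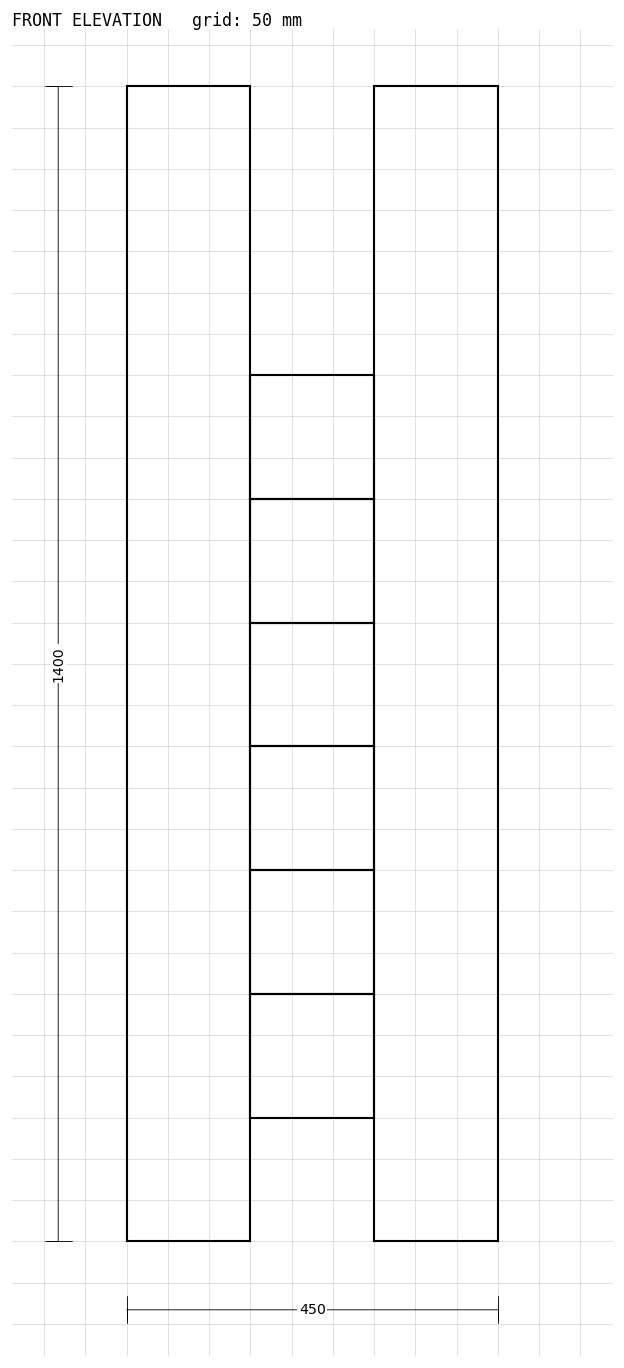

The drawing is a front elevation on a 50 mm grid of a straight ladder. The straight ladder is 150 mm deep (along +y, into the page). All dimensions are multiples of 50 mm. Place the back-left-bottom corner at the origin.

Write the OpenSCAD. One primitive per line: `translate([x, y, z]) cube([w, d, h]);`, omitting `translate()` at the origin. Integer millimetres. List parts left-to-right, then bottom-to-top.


cube([150, 150, 1400]);
translate([150, 0, 150]) cube([150, 150, 150]);
translate([150, 0, 300]) cube([150, 150, 150]);
translate([150, 0, 450]) cube([150, 150, 150]);
translate([150, 0, 600]) cube([150, 150, 150]);
translate([150, 0, 750]) cube([150, 150, 150]);
translate([150, 0, 900]) cube([150, 150, 150]);
translate([300, 0, 0]) cube([150, 150, 1400]);


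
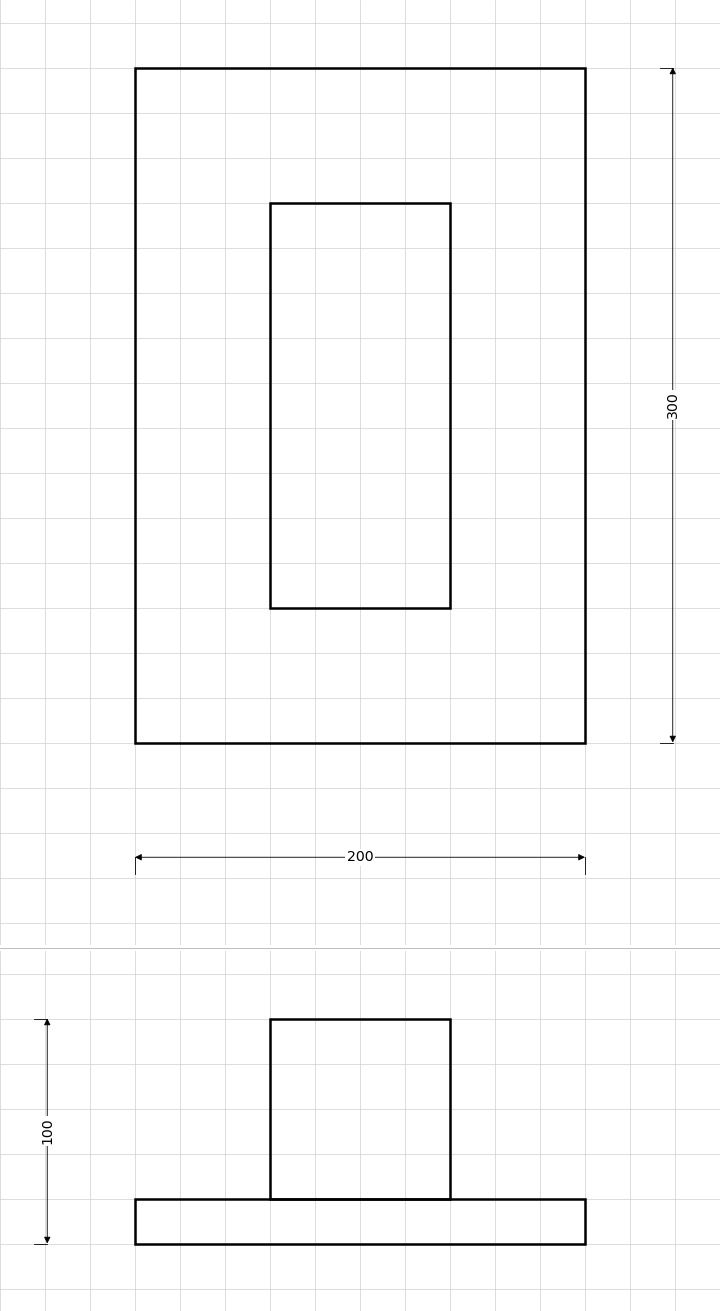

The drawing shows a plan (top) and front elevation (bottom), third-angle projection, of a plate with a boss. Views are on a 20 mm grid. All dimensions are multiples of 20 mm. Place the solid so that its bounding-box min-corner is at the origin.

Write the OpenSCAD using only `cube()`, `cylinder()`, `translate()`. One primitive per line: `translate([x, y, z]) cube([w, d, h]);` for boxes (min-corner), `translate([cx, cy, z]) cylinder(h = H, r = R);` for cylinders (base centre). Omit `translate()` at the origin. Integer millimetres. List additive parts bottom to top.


cube([200, 300, 20]);
translate([60, 60, 20]) cube([80, 180, 80]);


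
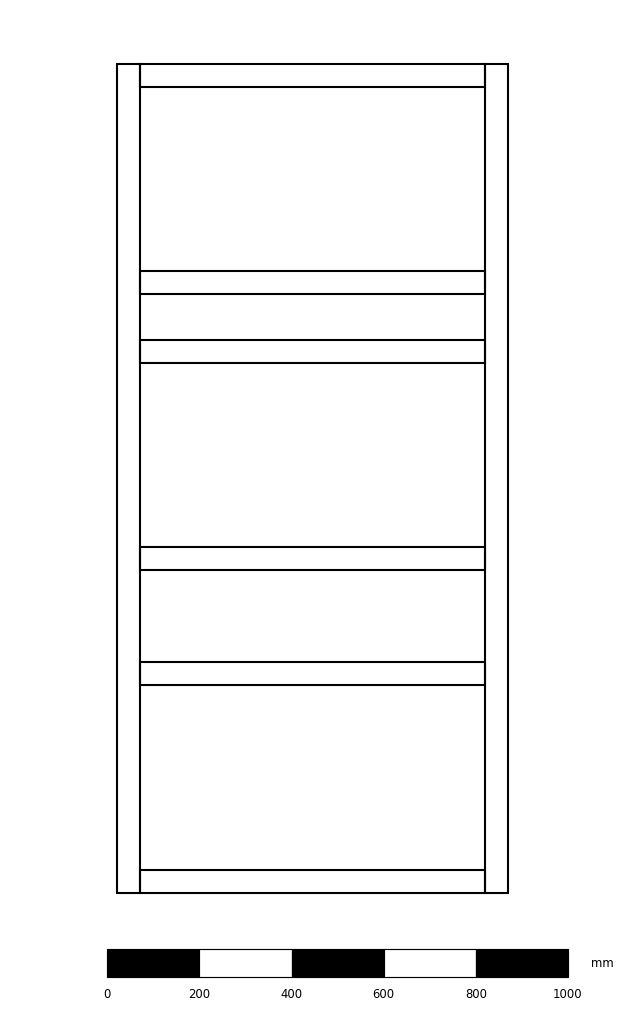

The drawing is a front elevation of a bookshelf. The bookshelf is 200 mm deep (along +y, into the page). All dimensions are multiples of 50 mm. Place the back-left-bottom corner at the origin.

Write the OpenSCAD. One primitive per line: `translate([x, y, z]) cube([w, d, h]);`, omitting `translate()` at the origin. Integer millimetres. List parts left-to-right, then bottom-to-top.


cube([50, 200, 1800]);
translate([50, 0, 0]) cube([750, 200, 50]);
translate([50, 0, 450]) cube([750, 200, 50]);
translate([50, 0, 700]) cube([750, 200, 50]);
translate([50, 0, 1150]) cube([750, 200, 50]);
translate([50, 0, 1300]) cube([750, 200, 50]);
translate([50, 0, 1750]) cube([750, 200, 50]);
translate([800, 0, 0]) cube([50, 200, 1800]);
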